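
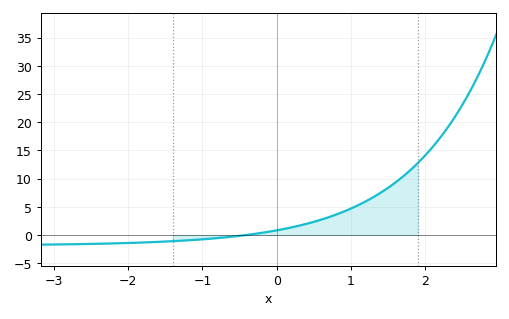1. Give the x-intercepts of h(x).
-0.4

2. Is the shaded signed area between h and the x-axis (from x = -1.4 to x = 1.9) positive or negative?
positive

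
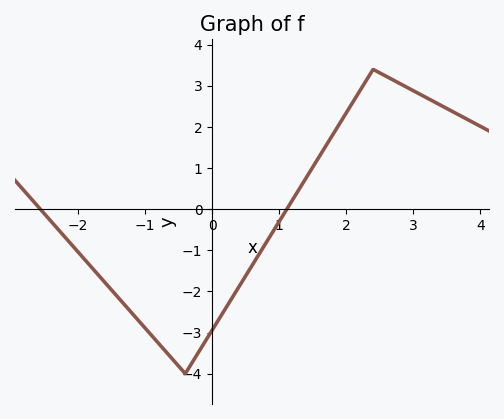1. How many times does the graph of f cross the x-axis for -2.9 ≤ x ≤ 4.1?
2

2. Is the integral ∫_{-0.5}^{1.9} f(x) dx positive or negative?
negative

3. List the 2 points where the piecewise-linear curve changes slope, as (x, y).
(-0.4, -4); (2.4, 3.4)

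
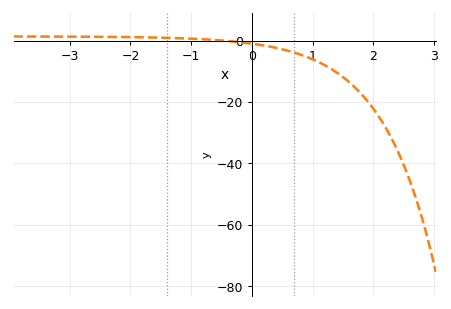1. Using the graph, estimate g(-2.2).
2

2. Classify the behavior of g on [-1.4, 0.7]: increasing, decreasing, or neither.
decreasing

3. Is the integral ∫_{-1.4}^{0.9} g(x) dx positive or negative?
negative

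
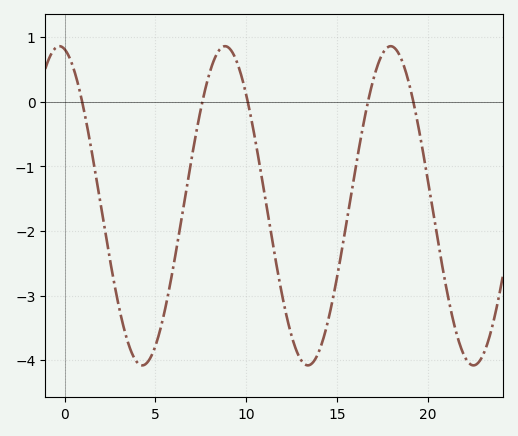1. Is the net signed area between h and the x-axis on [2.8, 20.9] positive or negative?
negative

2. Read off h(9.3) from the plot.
0.7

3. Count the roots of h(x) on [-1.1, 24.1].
5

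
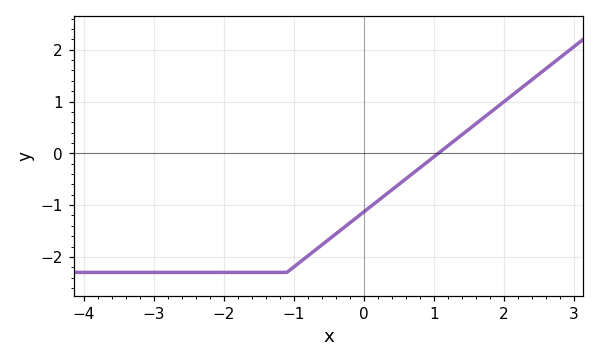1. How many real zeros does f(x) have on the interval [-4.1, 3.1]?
1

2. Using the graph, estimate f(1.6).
0.6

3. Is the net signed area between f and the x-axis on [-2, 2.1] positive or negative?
negative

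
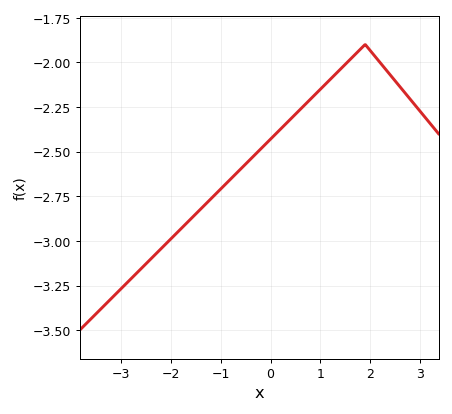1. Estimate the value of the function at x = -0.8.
-2.66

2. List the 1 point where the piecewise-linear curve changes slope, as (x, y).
(1.9, -1.9)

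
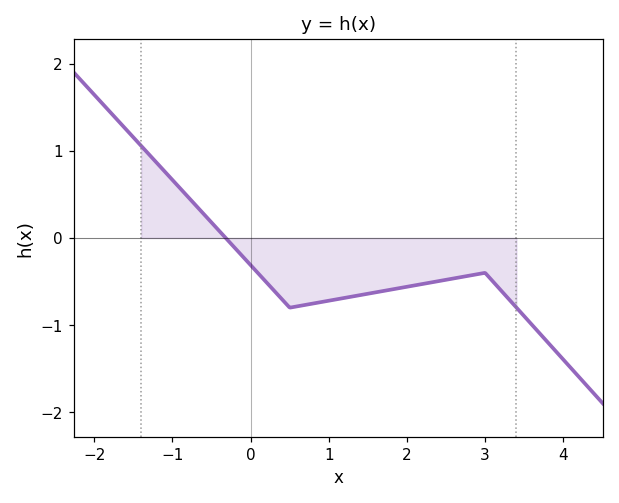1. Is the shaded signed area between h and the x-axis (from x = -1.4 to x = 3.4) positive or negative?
negative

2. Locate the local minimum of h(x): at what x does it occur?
0.502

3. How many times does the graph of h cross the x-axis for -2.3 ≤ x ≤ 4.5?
1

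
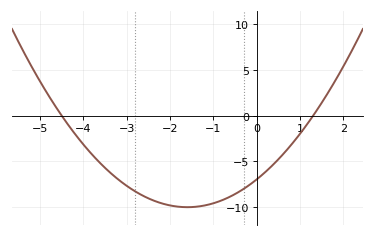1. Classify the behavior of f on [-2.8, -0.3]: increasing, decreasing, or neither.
neither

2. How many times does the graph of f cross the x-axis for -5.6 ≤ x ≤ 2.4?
2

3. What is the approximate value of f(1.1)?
-1.33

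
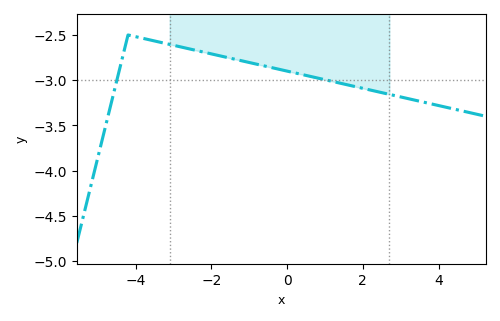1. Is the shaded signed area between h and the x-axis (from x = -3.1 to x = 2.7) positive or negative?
negative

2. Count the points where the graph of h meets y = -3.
2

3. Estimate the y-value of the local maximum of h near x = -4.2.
-2.5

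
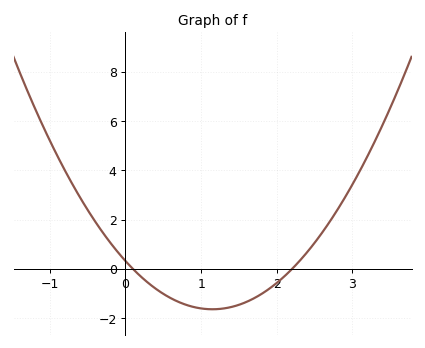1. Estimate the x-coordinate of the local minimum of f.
1.15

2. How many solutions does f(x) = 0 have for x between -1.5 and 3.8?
2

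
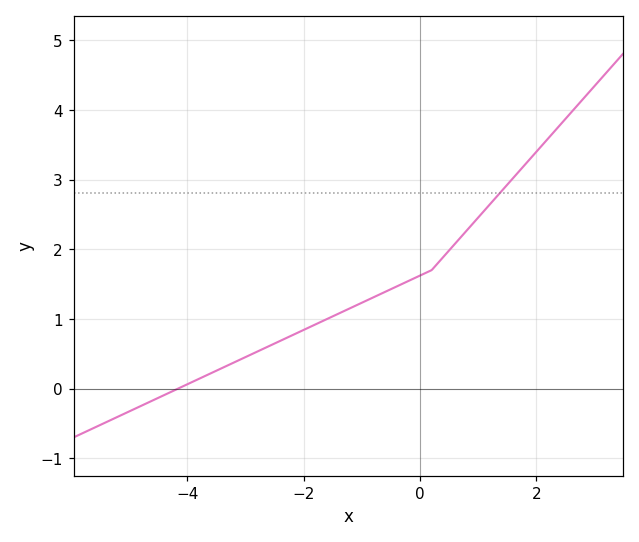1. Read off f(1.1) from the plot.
2.55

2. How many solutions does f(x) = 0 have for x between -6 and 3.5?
1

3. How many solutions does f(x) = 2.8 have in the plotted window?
1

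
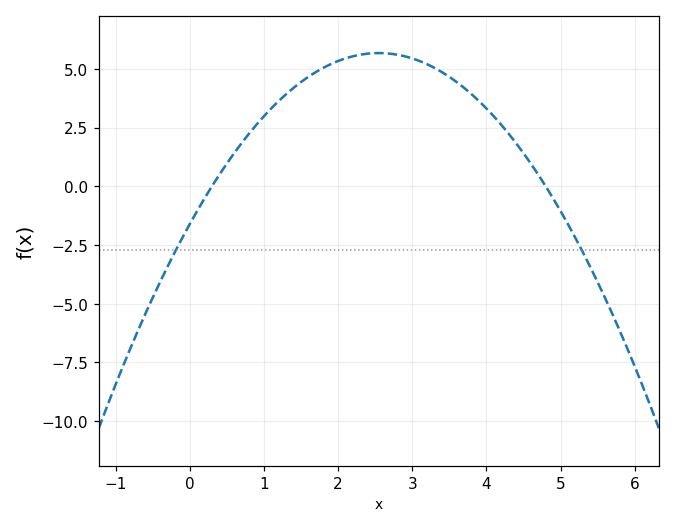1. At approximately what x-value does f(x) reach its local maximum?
2.6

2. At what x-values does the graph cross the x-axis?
0.4, 4.8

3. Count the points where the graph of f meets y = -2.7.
2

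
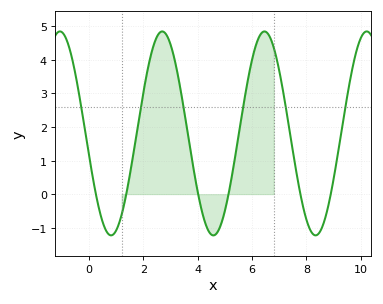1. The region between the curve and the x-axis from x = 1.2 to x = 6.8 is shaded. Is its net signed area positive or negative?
positive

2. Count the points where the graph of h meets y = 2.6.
6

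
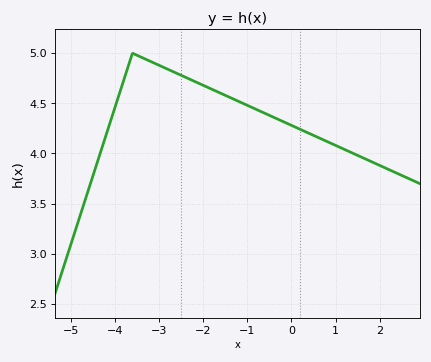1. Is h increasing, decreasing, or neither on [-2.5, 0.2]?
decreasing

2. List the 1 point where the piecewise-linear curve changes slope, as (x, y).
(-3.6, 5)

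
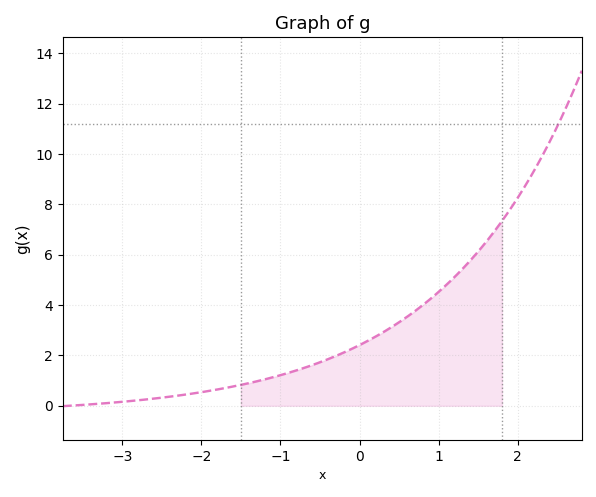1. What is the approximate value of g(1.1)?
4.81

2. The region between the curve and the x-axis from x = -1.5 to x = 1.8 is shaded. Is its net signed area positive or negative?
positive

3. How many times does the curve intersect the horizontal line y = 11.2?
1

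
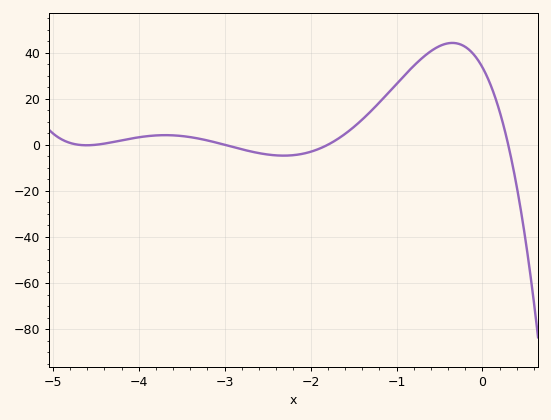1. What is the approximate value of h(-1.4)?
10.9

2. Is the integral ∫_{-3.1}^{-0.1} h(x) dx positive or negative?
positive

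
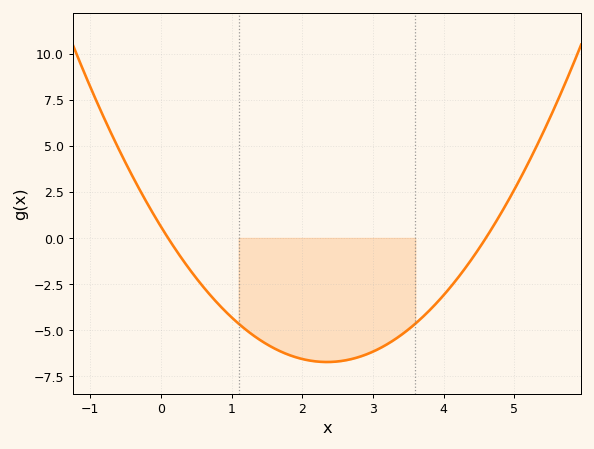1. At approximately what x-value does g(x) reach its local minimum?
2.4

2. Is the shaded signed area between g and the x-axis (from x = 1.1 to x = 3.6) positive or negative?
negative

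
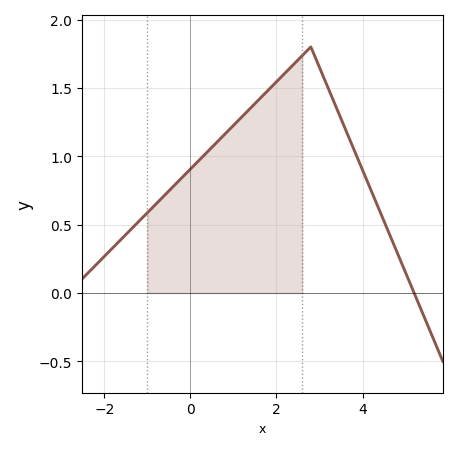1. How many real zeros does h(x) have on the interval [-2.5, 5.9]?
1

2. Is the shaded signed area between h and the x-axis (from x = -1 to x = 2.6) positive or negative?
positive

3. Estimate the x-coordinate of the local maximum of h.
2.8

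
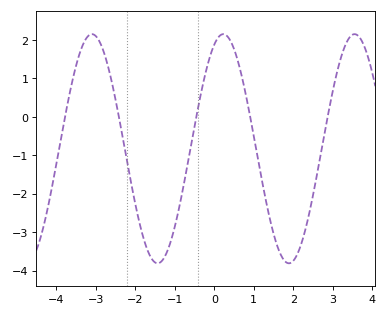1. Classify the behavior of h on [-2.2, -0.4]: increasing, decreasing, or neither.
neither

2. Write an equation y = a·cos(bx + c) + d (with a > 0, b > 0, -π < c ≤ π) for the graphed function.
y = 2.98cos(1.89x - 0.43) - 0.83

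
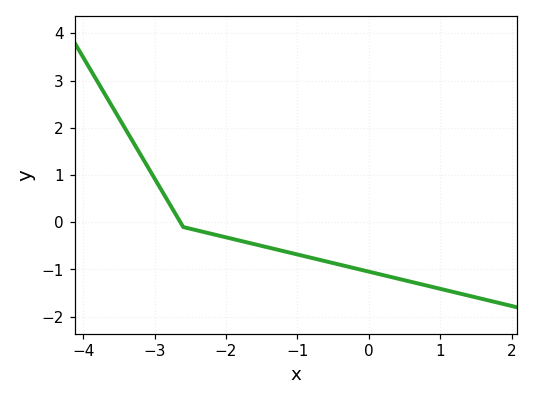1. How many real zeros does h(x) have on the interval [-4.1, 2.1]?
1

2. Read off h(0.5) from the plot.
-1.2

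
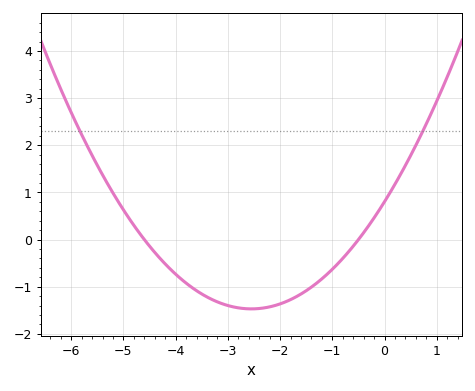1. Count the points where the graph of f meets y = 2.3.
2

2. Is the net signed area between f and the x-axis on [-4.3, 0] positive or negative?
negative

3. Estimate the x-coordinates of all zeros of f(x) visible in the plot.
-4.6, -0.6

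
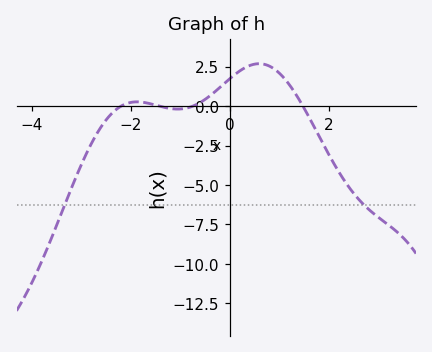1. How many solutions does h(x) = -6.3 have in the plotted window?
2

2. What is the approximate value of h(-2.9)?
-3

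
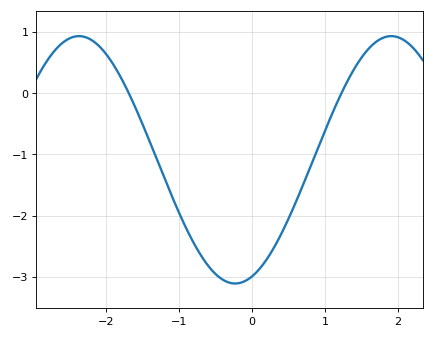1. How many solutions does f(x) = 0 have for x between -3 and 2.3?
2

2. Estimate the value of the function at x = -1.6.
-0.226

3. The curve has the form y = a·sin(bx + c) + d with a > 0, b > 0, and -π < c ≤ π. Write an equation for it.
y = 2.02sin(1.47x - 1.23) - 1.09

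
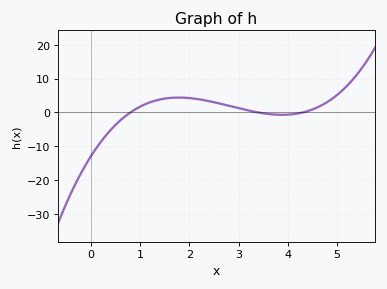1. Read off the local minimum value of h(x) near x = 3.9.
-0.683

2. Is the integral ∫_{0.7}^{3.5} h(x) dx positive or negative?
positive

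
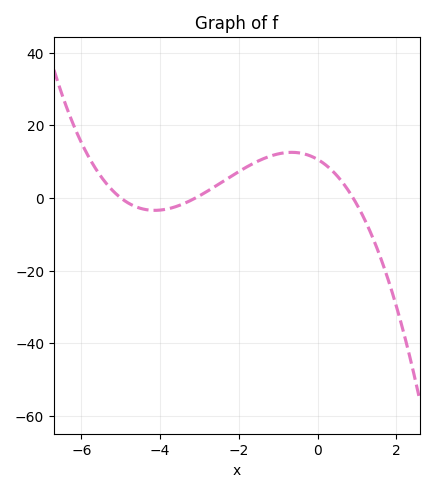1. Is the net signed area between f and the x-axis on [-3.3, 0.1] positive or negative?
positive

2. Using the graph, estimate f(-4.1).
-3.42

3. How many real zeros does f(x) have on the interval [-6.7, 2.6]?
3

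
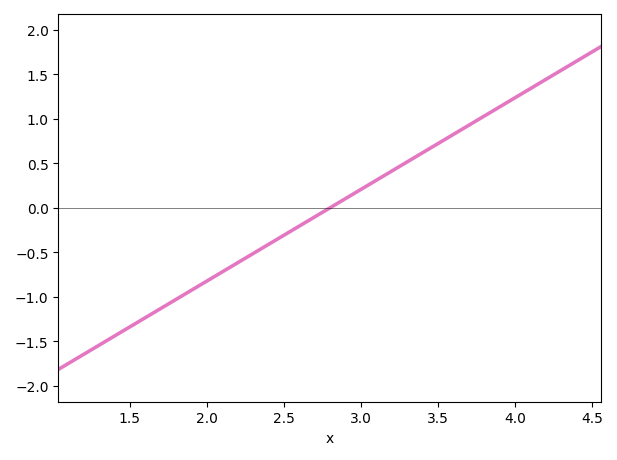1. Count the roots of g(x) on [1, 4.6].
1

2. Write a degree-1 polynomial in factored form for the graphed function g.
y = 1.03(x - 2.8)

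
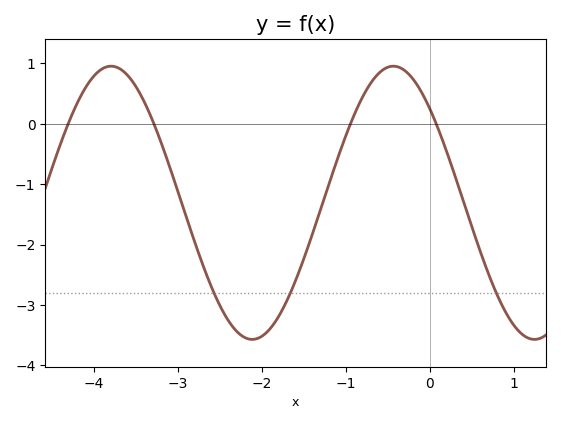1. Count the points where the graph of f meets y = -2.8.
3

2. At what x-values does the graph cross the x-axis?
-4.3, -3.3, -0.9, 0.1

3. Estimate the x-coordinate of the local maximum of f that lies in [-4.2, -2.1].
-3.8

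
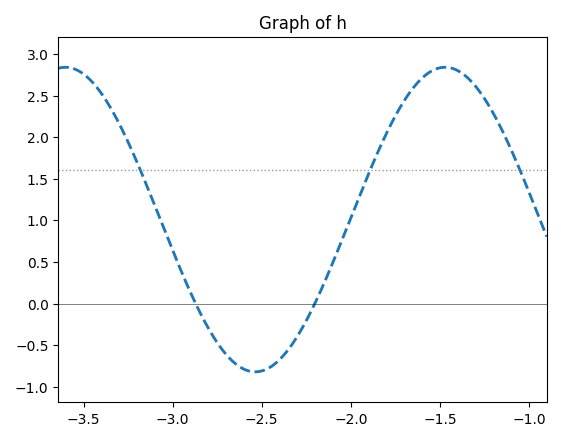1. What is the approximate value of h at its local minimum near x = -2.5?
-0.82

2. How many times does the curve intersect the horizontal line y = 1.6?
3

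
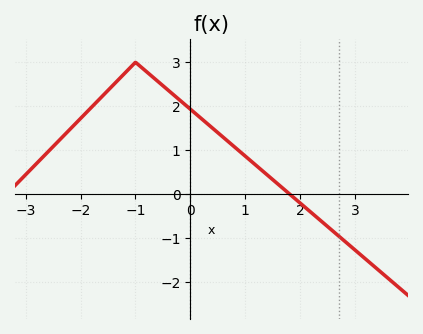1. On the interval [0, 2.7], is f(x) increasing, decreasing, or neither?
decreasing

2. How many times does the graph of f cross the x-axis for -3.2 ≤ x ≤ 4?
1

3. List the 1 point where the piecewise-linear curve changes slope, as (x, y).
(-1, 3)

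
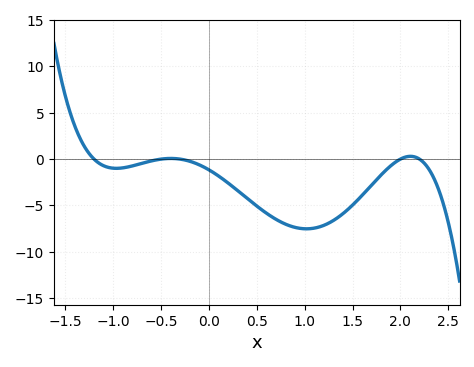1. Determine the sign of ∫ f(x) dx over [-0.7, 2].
negative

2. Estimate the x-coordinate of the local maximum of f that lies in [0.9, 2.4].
2.1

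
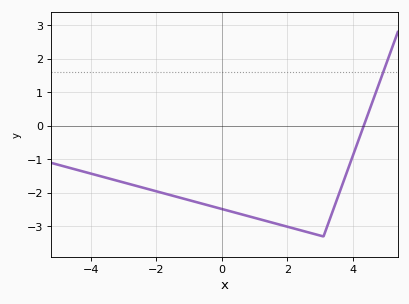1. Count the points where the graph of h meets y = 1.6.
1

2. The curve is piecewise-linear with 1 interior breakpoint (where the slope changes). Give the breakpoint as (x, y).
(3.1, -3.3)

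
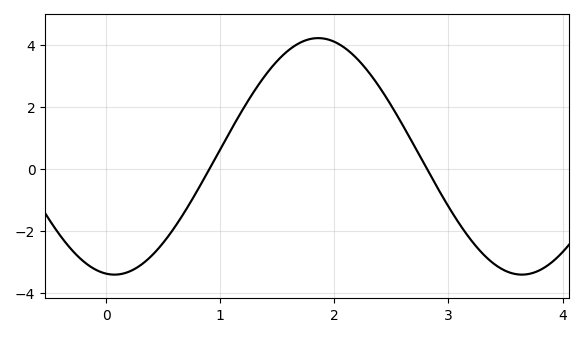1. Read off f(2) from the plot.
4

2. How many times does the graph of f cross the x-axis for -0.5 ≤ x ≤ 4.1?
2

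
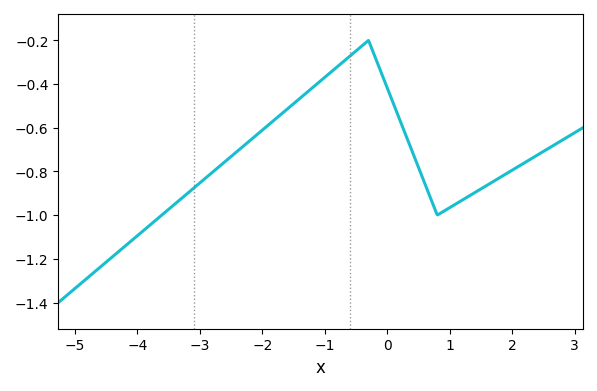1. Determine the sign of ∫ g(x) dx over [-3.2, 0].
negative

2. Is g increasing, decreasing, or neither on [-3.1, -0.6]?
increasing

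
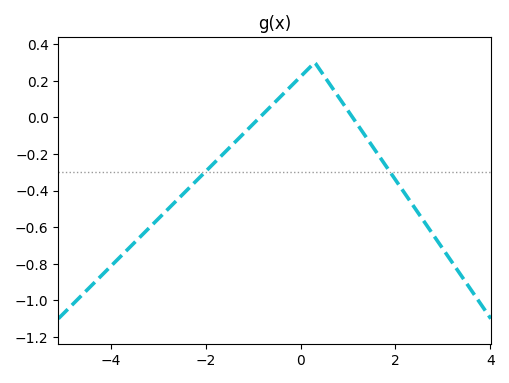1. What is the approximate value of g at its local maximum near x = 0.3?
0.3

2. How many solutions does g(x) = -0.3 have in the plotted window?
2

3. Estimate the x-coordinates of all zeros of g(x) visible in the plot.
-0.8, 1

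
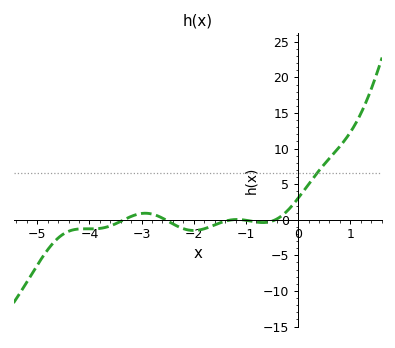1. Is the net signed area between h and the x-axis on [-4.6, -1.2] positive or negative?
negative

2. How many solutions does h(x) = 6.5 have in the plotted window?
1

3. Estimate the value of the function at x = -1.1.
0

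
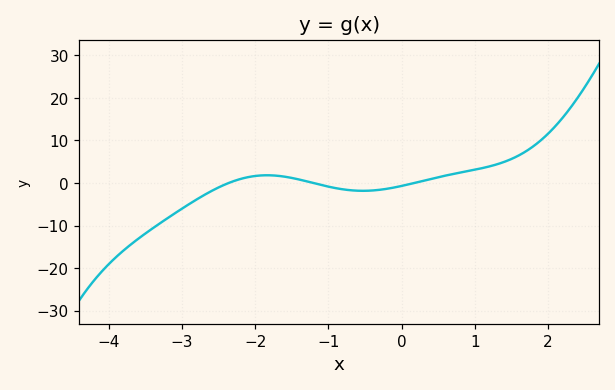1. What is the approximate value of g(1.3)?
4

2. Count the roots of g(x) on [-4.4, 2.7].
3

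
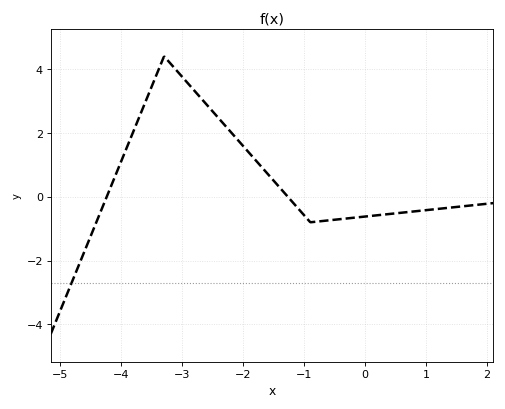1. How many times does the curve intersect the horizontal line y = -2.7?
1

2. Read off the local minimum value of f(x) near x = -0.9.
-0.8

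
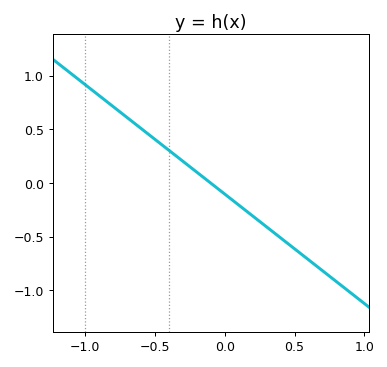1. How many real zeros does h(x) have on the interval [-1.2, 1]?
1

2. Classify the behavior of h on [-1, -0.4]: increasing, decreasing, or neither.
decreasing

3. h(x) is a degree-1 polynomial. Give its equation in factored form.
y = -1.02(x + 0.1)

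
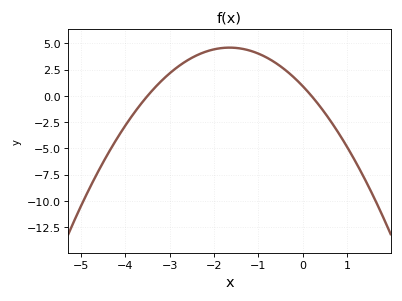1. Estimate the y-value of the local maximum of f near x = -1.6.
4.59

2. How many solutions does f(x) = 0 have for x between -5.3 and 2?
2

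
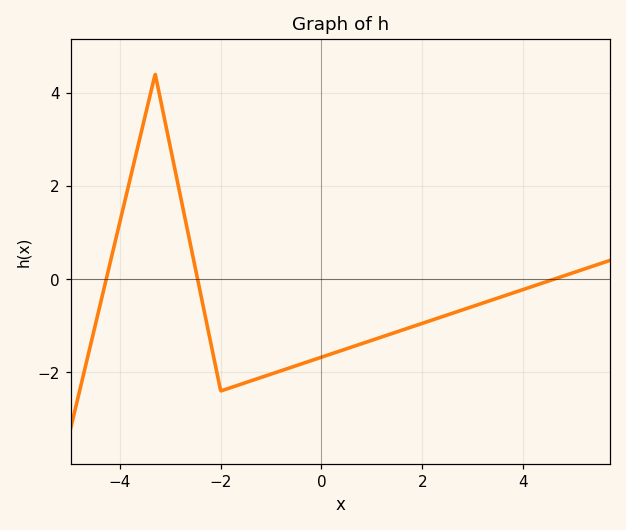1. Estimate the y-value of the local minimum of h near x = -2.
-2.4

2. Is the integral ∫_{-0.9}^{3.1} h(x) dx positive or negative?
negative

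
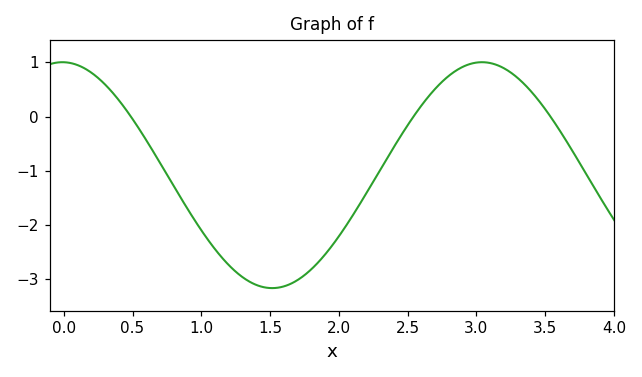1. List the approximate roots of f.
0.488, 2.54, 3.54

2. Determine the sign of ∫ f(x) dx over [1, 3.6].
negative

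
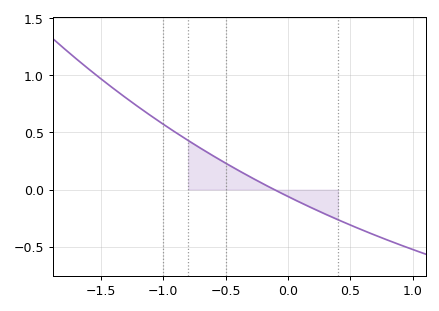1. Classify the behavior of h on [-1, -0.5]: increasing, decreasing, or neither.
decreasing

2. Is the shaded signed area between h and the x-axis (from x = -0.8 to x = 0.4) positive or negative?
positive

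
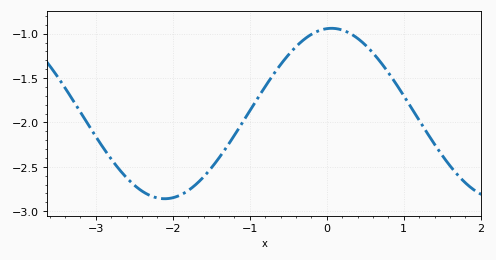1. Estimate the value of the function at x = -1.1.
-2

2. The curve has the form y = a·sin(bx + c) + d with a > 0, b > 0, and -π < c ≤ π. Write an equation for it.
y = 0.96sin(1.4x + 1.5) - 1.9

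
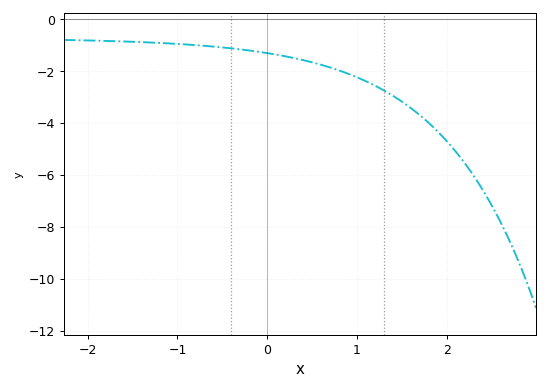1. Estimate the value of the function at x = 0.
-1.3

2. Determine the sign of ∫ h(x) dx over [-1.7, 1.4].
negative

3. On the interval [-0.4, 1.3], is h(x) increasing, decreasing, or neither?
decreasing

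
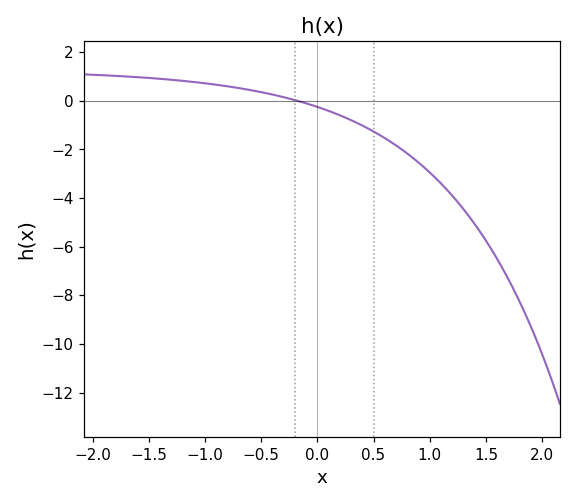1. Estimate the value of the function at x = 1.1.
-3.4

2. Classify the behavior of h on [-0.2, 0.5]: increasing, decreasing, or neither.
decreasing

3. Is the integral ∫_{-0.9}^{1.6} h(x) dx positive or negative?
negative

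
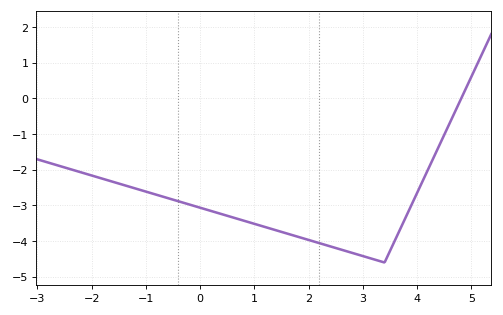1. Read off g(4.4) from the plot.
-1.3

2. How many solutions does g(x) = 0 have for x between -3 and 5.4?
1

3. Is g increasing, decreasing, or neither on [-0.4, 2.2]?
decreasing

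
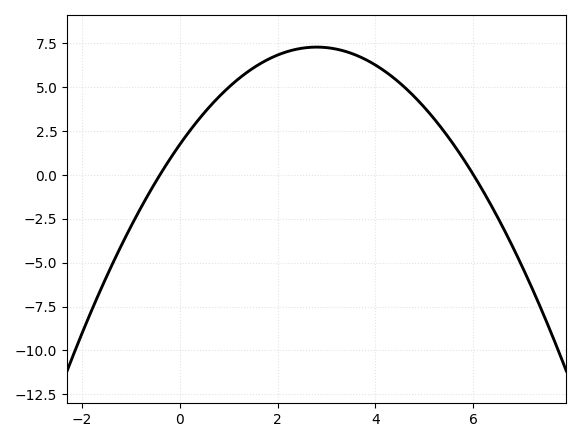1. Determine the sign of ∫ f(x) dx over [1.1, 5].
positive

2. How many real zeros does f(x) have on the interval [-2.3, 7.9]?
2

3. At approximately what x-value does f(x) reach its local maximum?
2.8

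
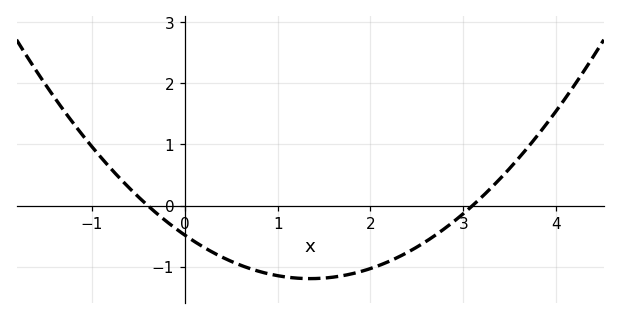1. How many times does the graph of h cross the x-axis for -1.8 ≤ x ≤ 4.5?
2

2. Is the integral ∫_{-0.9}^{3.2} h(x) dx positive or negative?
negative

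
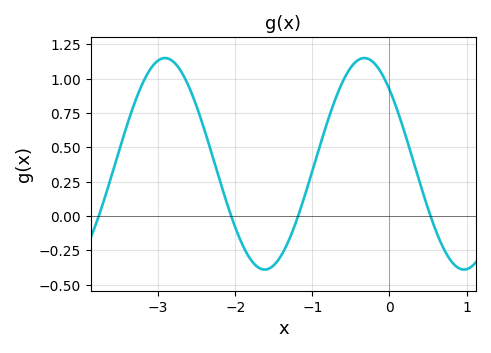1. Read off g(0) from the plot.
0.92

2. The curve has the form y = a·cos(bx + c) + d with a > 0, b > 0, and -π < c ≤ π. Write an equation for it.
y = 0.77cos(2.4x + 0.79) + 0.38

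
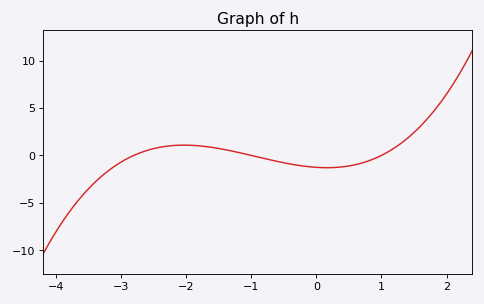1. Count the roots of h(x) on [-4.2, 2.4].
3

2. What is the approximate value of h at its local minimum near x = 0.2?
-1.3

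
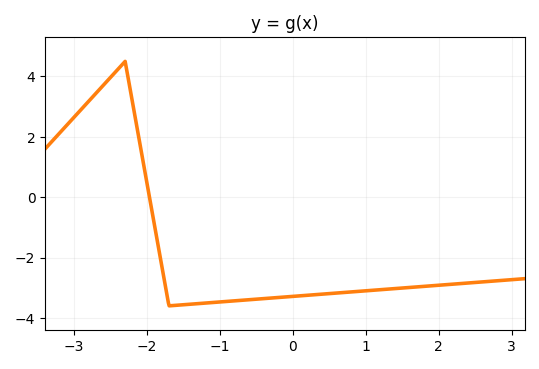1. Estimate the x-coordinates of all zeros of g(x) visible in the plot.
-2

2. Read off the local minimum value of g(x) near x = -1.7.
-3.6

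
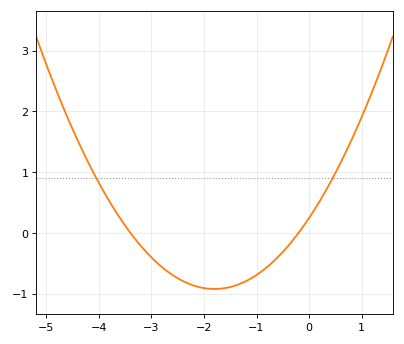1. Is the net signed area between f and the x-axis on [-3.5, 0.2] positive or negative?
negative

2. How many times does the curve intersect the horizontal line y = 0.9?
2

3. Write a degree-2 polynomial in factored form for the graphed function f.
y = 0.36(x + 3.4)(x + 0.2)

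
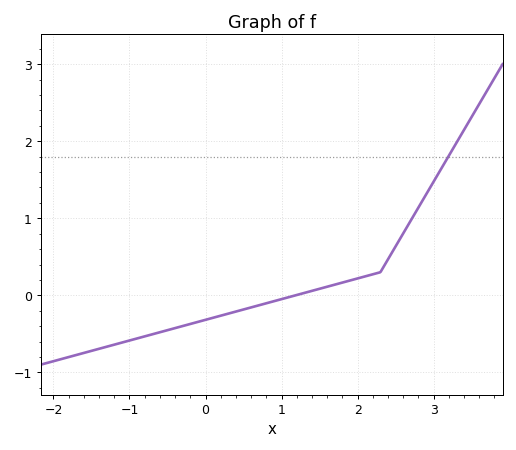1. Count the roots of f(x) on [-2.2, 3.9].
1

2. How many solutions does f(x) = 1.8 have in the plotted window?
1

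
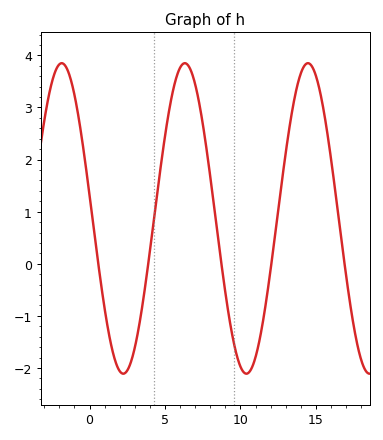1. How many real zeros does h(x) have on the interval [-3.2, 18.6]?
5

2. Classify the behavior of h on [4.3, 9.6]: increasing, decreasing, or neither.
neither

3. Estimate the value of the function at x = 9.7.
-1.7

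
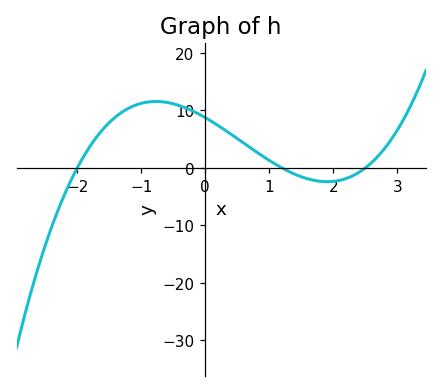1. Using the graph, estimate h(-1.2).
10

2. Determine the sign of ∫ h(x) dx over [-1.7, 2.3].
positive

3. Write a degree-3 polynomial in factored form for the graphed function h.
y = 1.46(x + 2)(x - 1.2)(x - 2.5)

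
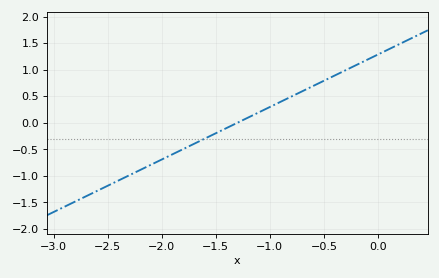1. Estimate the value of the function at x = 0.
1.29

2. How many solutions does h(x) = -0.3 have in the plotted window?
1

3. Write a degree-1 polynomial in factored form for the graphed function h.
y = 0.99(x + 1.3)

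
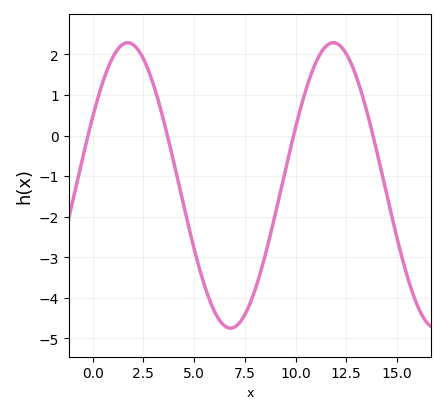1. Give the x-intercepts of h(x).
-0.229, 3.69, 9.9, 13.8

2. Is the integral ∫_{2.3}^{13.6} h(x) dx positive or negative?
negative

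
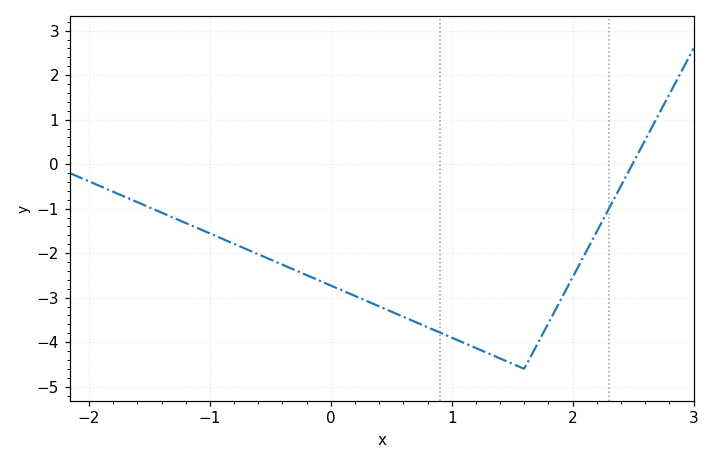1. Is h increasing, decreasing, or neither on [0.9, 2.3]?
neither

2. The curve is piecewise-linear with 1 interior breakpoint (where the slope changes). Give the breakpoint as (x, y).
(1.6, -4.6)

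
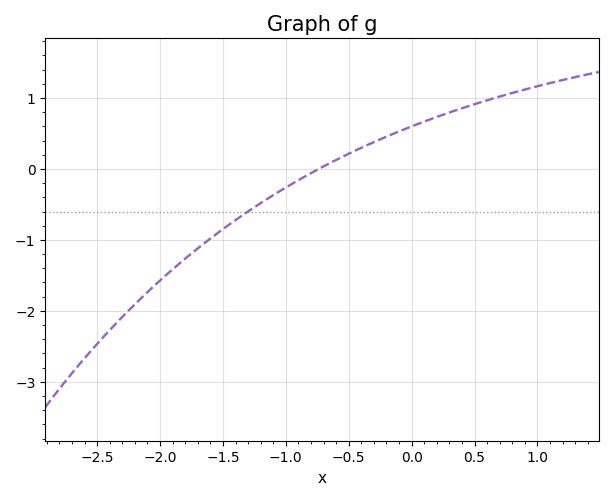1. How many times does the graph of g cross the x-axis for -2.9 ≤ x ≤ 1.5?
1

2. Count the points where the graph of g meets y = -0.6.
1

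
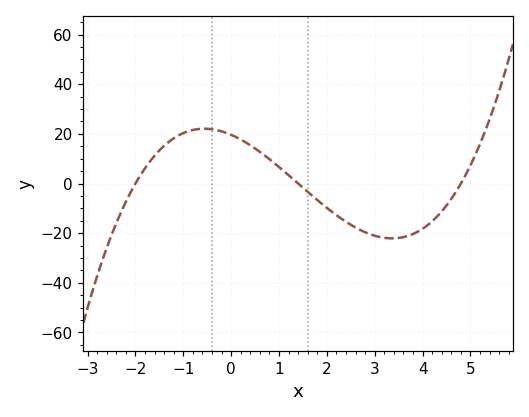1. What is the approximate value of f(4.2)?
-15.2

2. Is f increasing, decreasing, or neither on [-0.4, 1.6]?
decreasing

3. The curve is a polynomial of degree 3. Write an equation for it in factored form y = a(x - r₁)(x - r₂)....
y = 1.46(x + 2)(x - 1.4)(x - 4.8)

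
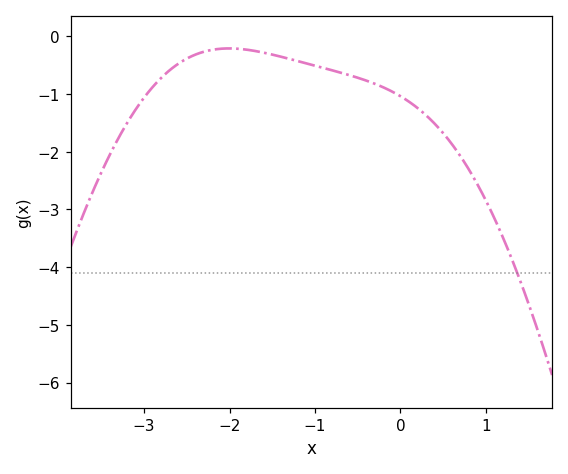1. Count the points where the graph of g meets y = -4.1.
1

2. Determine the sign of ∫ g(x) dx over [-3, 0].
negative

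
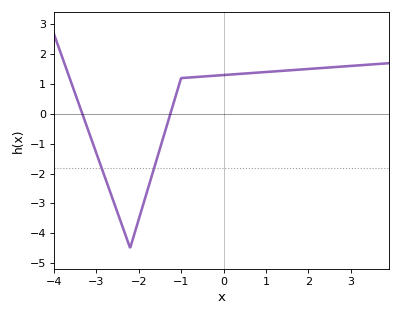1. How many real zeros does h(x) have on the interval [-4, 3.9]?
2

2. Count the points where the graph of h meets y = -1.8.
2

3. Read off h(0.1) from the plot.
1.3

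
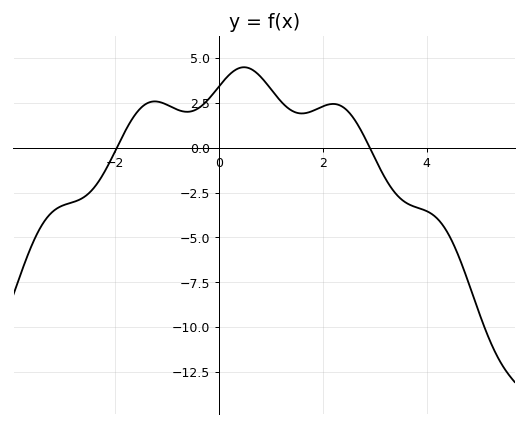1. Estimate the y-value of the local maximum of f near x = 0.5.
4.49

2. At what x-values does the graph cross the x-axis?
-1.97, 2.9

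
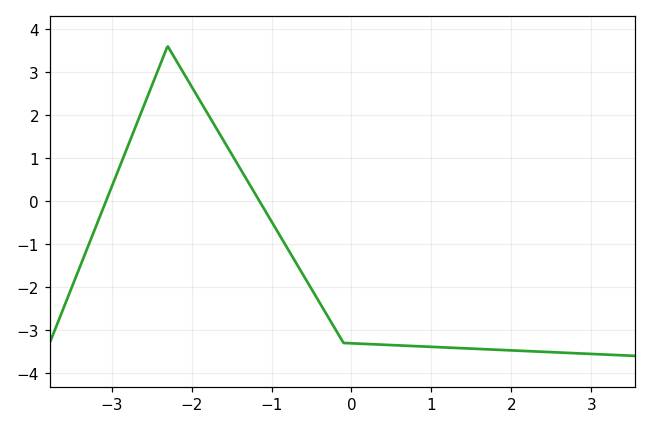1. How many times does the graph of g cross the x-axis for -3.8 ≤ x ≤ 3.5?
2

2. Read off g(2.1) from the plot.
-3.48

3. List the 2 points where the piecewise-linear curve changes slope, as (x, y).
(-2.3, 3.6); (-0.1, -3.3)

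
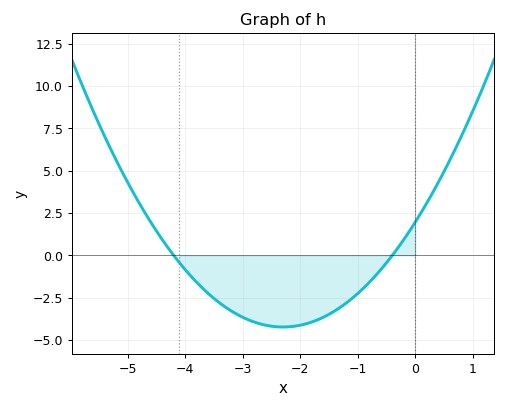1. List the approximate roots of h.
-4.2, -0.4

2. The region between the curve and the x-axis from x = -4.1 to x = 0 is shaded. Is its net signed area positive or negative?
negative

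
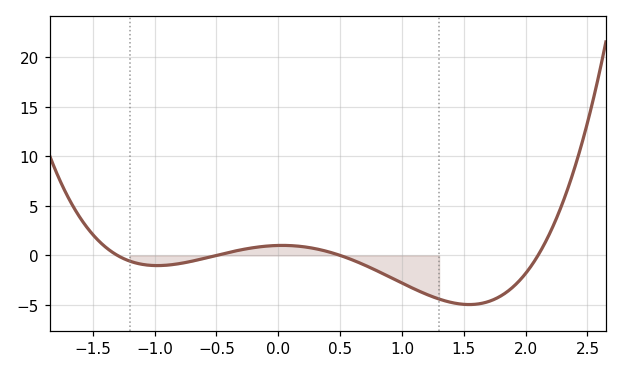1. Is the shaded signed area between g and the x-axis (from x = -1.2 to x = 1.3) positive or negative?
negative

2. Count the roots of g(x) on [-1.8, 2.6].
4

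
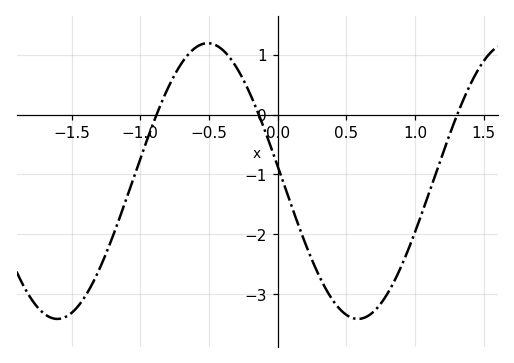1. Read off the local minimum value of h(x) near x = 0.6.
-3.4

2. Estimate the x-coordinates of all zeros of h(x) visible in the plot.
-0.9, -0.15, 1.3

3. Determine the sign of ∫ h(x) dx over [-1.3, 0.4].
negative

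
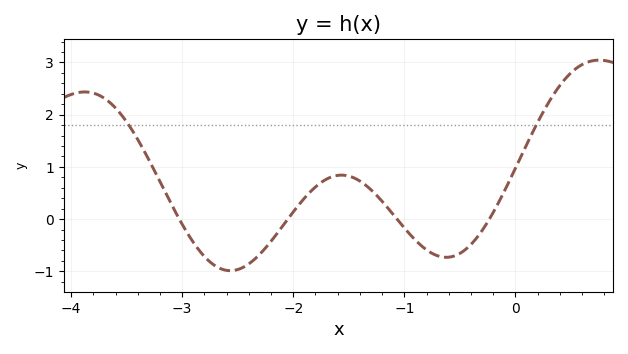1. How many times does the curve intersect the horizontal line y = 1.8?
2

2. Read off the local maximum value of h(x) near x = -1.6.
0.8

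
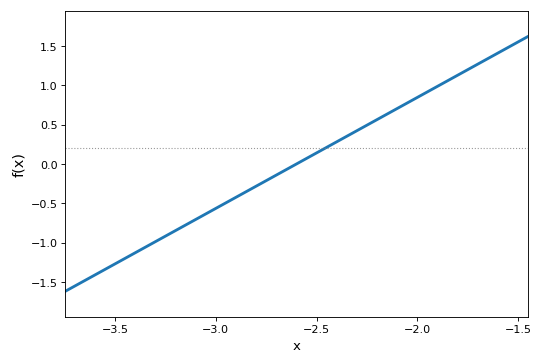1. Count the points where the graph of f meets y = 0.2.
1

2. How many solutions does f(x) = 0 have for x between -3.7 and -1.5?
1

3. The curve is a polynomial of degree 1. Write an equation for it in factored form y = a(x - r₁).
y = 1.41(x + 2.6)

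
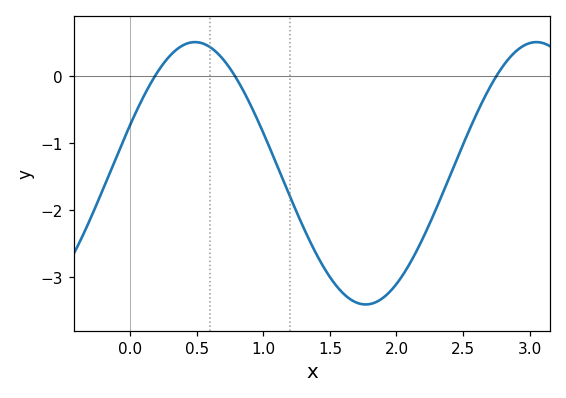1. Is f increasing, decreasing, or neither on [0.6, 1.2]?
decreasing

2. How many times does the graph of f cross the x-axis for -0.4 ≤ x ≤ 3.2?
3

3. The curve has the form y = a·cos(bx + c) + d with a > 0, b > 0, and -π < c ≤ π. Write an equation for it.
y = 1.96cos(2.45x - 1.19) - 1.45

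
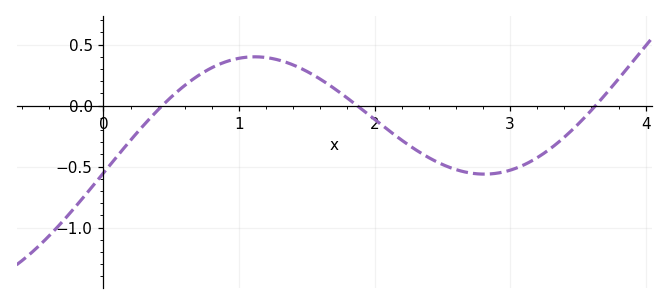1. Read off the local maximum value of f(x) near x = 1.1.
0.4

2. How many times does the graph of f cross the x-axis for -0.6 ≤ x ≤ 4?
3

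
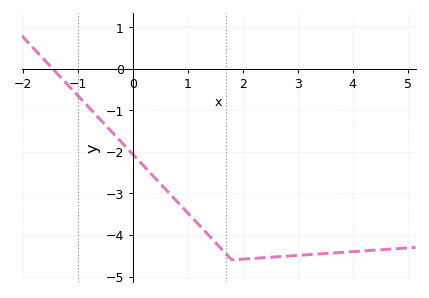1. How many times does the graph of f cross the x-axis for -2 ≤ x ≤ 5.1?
1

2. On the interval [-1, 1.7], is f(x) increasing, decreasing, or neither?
decreasing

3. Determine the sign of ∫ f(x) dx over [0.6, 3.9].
negative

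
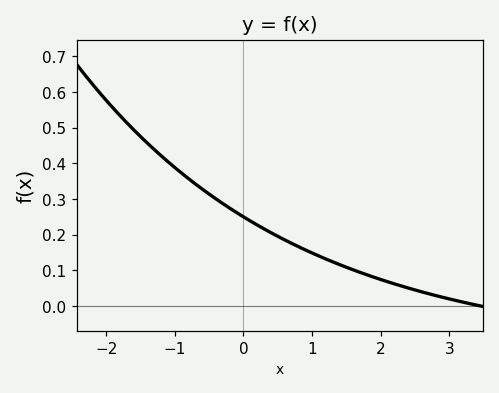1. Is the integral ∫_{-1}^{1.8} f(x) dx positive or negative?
positive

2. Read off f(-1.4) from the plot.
0.46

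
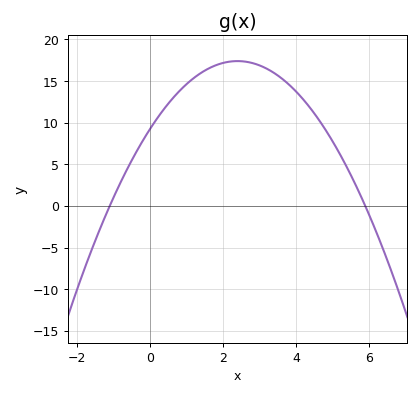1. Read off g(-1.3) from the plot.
-2.04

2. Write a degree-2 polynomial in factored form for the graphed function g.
y = -1.42(x + 1.1)(x - 5.9)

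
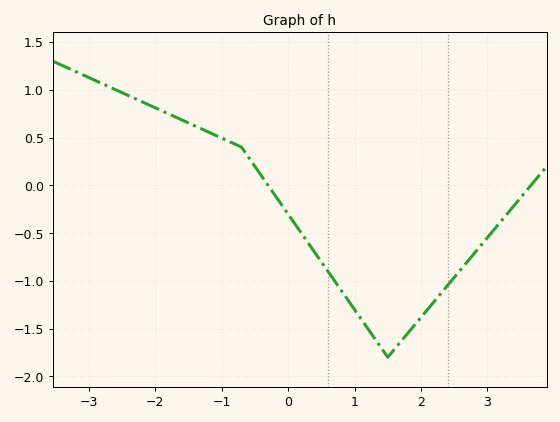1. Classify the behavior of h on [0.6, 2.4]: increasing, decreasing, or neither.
neither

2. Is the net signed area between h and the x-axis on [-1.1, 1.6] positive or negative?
negative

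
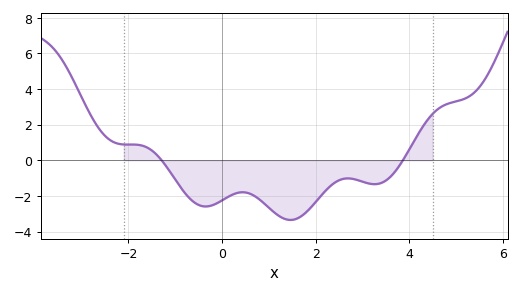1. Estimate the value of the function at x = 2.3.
-1.48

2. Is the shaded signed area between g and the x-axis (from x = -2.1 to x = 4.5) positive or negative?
negative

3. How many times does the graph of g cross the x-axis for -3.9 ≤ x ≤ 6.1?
2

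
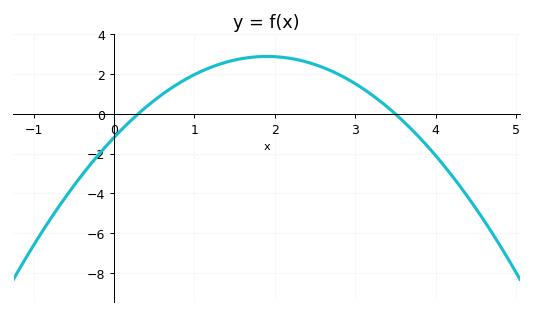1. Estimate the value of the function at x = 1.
2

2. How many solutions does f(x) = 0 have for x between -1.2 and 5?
2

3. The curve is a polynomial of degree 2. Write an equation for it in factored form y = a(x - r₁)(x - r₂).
y = -1.13(x - 0.3)(x - 3.5)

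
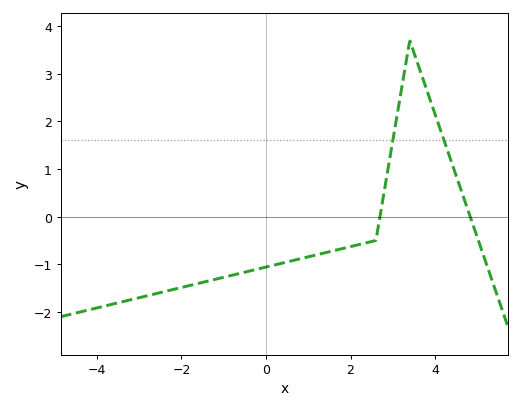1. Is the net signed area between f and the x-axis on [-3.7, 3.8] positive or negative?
negative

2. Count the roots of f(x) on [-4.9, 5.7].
2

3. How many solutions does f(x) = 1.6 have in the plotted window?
2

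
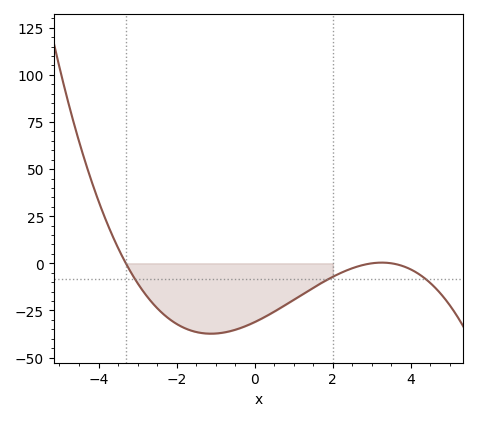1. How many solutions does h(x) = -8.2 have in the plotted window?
3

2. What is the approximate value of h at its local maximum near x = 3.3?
0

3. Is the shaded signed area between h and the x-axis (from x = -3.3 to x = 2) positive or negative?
negative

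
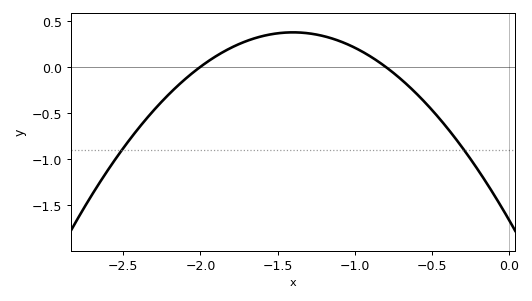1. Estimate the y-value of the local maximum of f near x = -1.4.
0.374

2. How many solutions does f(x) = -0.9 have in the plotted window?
2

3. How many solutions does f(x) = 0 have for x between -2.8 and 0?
2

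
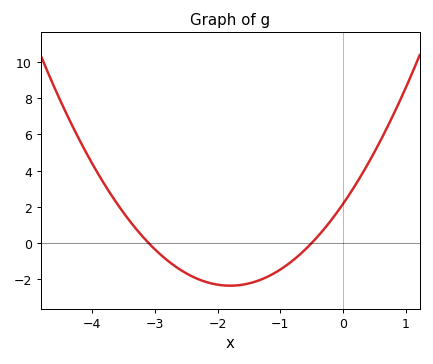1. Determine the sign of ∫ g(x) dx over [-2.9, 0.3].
negative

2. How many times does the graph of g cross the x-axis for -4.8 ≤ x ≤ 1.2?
2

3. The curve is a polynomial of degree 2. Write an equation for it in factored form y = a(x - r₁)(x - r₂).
y = 1.39(x + 3.1)(x + 0.5)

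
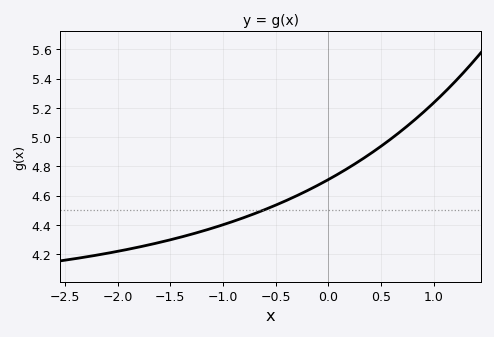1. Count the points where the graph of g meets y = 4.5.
1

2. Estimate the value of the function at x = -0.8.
4.45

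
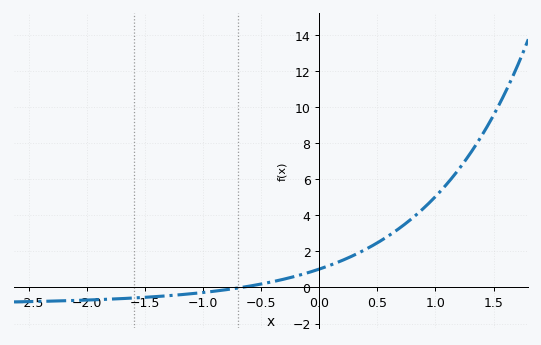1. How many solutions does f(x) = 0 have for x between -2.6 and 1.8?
1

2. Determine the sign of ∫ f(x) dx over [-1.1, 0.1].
positive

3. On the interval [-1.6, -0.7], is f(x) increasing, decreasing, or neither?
increasing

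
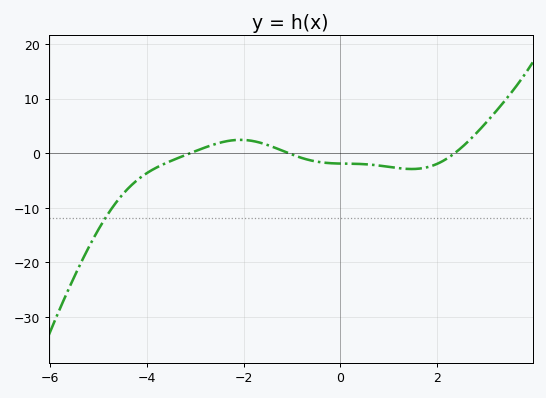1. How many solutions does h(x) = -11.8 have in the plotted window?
1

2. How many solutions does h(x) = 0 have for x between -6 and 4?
3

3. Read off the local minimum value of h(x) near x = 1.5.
-3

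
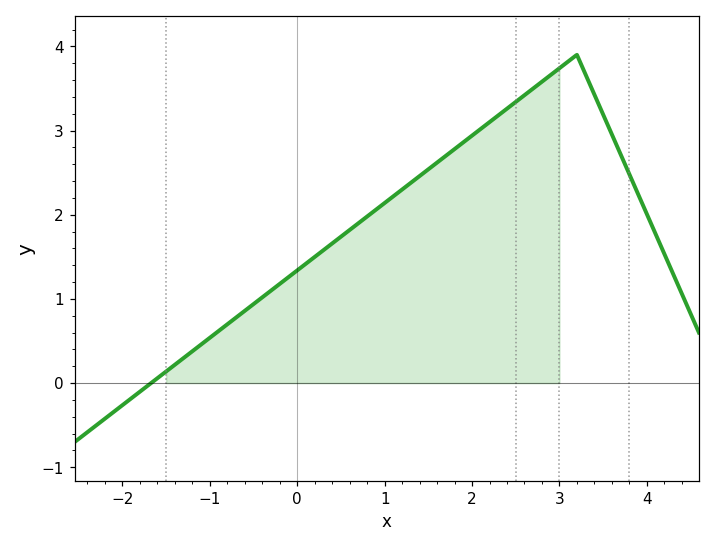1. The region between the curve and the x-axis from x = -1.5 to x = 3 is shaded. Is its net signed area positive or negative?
positive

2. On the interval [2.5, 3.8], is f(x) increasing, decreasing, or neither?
neither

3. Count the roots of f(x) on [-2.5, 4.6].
1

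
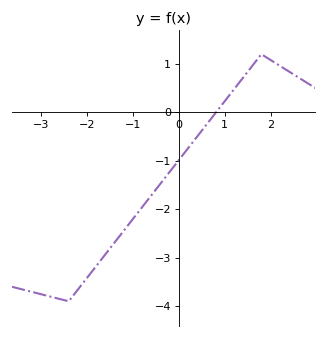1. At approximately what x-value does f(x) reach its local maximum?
1.8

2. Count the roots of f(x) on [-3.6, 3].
1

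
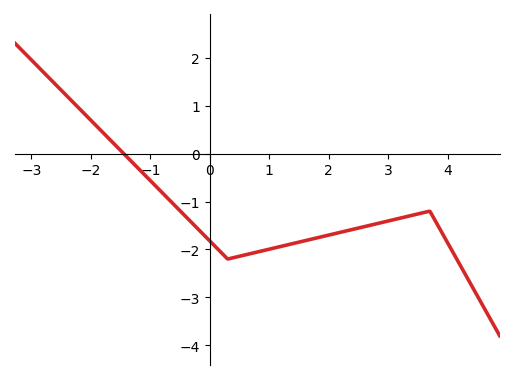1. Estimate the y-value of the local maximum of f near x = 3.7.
-1.2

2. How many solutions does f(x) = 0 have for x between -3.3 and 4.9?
1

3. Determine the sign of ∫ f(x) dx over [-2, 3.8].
negative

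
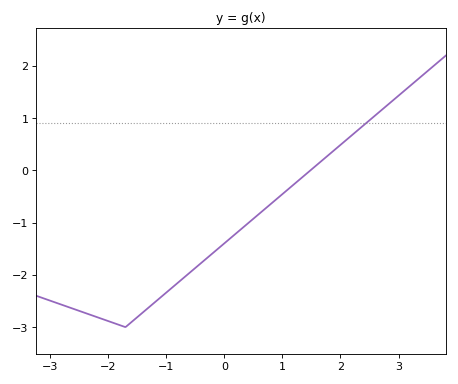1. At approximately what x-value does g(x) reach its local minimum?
-1.7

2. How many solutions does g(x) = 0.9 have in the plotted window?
1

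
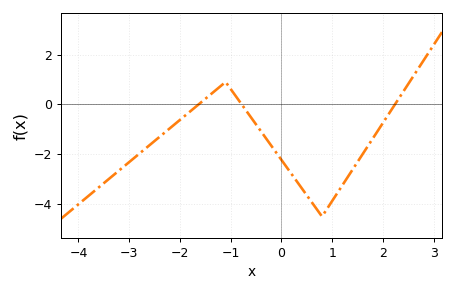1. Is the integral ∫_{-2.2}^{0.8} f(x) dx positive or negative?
negative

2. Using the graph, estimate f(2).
-0.745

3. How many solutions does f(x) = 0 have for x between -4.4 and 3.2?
3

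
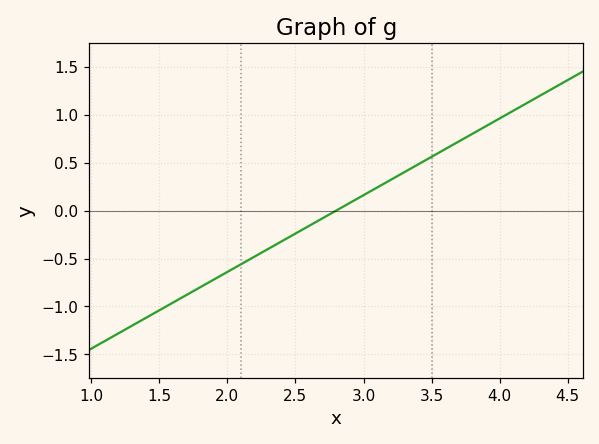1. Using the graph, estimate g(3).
0.16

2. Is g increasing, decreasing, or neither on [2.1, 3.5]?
increasing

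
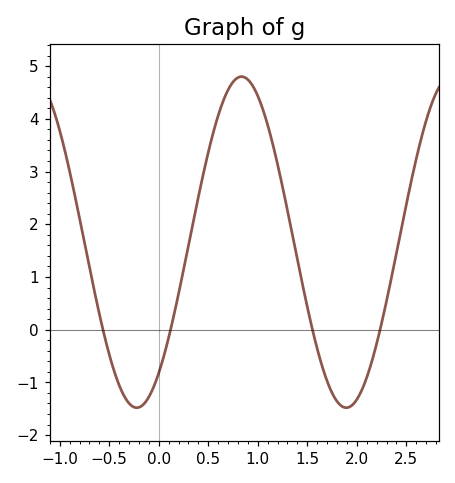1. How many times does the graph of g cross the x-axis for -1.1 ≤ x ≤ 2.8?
4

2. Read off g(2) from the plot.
-1.32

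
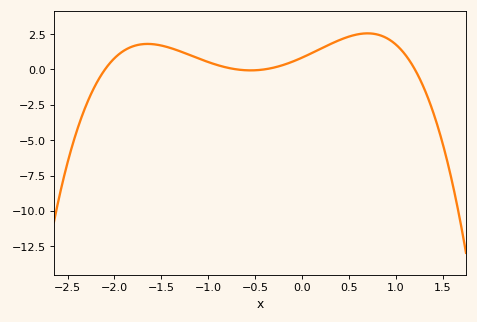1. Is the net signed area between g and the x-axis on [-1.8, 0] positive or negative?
positive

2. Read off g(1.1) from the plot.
1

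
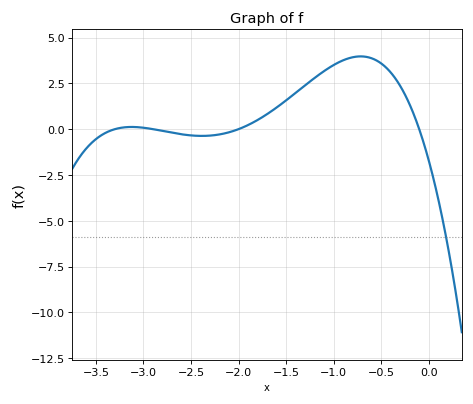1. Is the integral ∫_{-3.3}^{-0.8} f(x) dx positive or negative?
positive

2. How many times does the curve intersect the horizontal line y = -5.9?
1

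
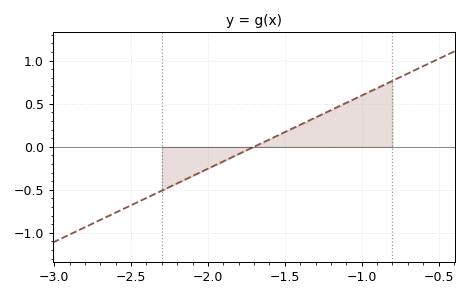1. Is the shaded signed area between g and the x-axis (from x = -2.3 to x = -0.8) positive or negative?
positive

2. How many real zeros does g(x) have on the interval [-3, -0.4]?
1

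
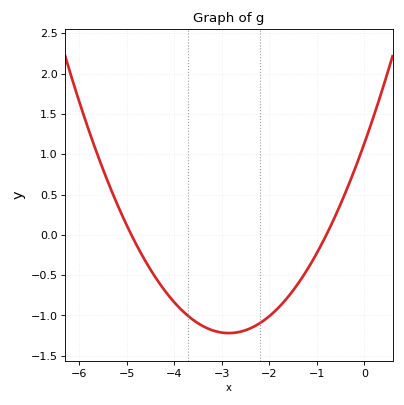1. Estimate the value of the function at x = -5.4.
0.65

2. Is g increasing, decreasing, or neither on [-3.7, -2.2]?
neither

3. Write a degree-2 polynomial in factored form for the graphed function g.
y = 0.29(x + 4.9)(x + 0.8)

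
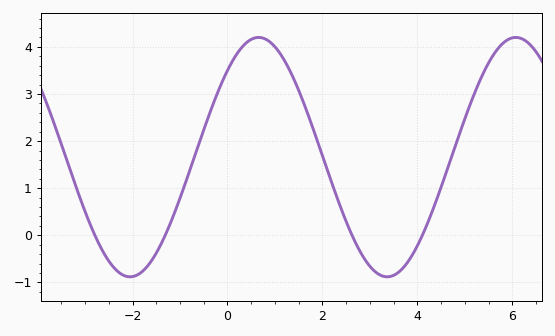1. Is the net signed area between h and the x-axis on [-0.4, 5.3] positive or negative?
positive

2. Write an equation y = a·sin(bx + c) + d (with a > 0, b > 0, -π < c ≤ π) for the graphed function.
y = 2.54sin(1.16x + 0.81) + 1.66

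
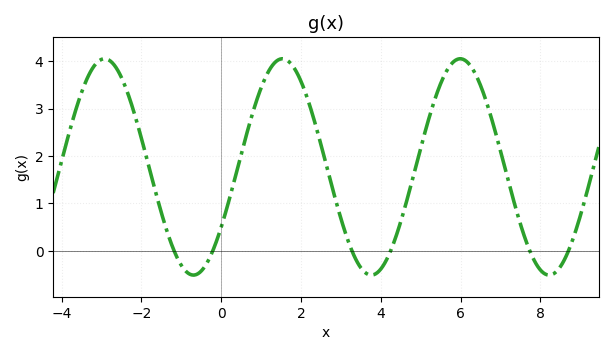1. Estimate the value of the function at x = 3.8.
-0.507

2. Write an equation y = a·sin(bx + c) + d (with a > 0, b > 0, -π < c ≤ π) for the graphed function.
y = 2.28sin(1.41x - 0.592) + 1.77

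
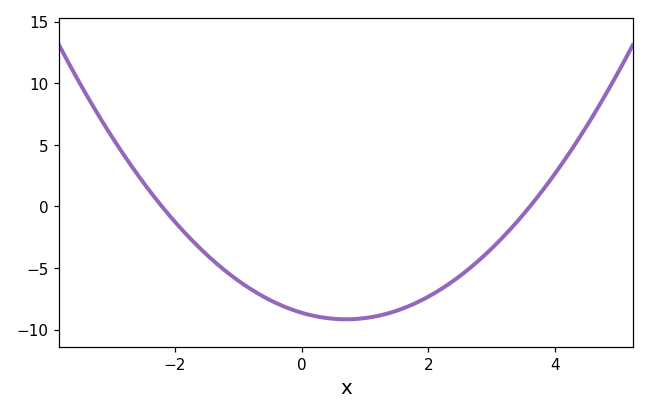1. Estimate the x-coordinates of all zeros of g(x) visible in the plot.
-2.2, 3.6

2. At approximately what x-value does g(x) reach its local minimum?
0.7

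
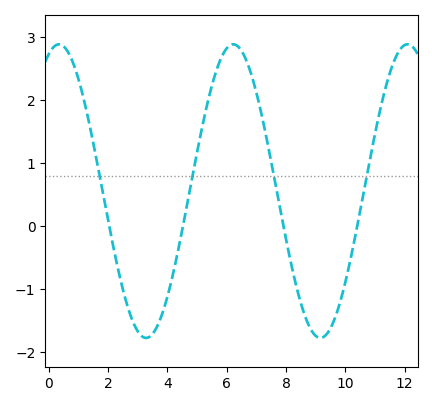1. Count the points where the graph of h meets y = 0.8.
4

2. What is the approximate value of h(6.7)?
2.6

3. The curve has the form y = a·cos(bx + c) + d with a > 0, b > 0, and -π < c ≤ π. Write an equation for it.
y = 2.33cos(1.1x - 0.37) + 0.56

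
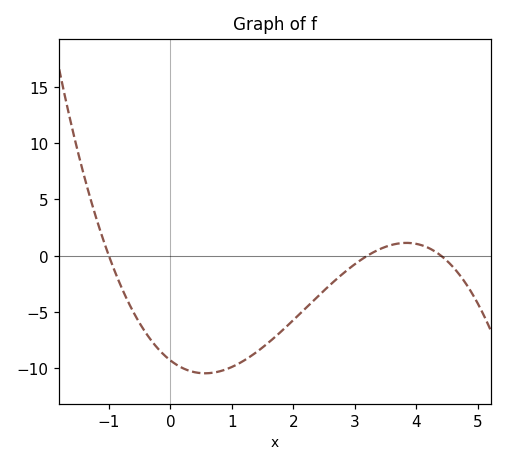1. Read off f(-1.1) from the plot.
1.56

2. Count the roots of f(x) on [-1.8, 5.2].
3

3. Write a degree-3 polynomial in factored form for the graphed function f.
y = -0.66(x + 1)(x - 3.2)(x - 4.4)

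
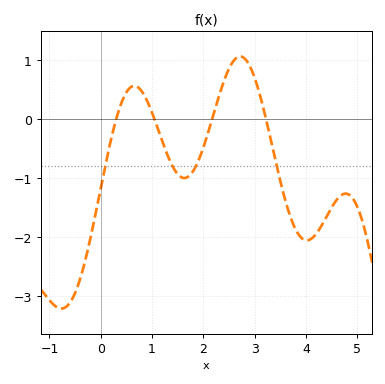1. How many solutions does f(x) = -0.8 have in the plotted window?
4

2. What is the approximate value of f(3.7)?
-1.67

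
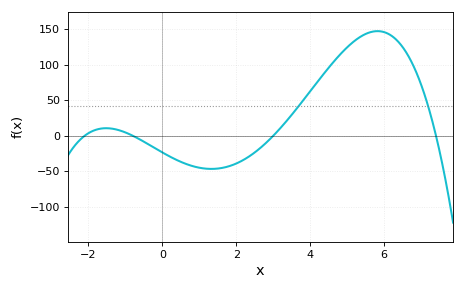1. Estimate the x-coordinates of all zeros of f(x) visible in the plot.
-2.2, -0.8, 3, 7.4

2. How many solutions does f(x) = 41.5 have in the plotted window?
2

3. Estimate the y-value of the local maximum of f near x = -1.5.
10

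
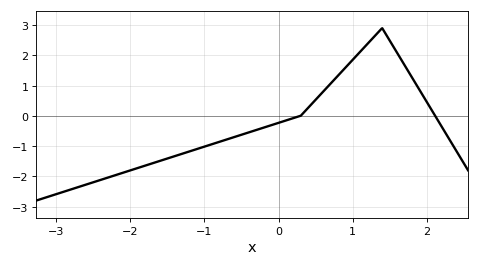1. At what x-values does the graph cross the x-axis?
0.3, 2.1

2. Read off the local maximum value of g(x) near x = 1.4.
2.9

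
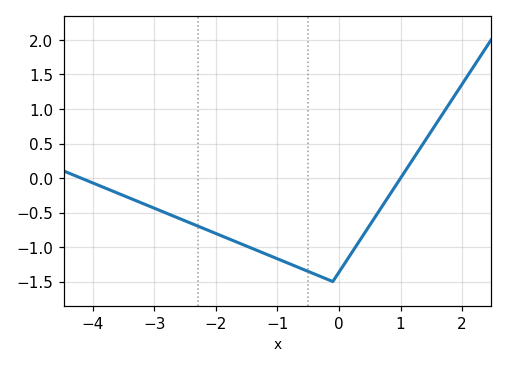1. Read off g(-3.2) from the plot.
-0.365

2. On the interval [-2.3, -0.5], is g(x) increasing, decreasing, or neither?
decreasing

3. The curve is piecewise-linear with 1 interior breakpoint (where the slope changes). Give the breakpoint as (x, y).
(-0.1, -1.5)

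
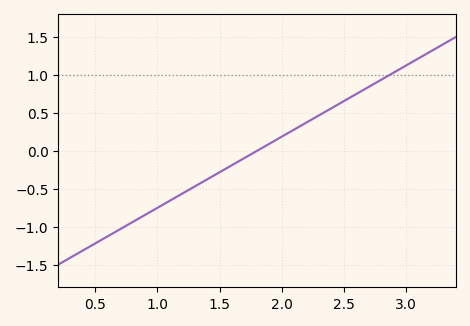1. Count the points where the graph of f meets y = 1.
1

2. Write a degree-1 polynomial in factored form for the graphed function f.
y = 0.94(x - 1.8)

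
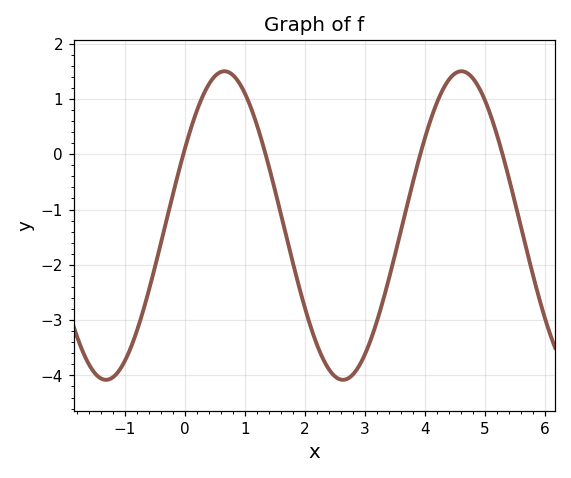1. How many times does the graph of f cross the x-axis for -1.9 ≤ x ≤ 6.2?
4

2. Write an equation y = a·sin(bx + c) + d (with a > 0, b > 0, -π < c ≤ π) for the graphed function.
y = 2.79sin(1.6x + 0.52) - 1.29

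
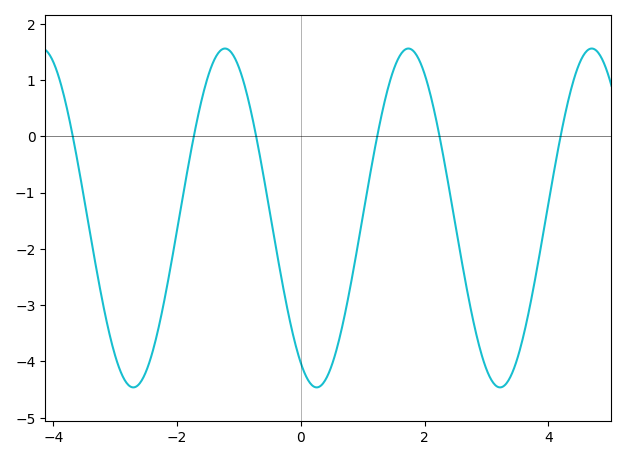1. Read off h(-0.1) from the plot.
-3.6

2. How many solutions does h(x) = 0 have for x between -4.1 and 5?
6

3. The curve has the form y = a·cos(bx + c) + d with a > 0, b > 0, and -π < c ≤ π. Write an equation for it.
y = 3.01cos(2.1x + 2.6) - 1.45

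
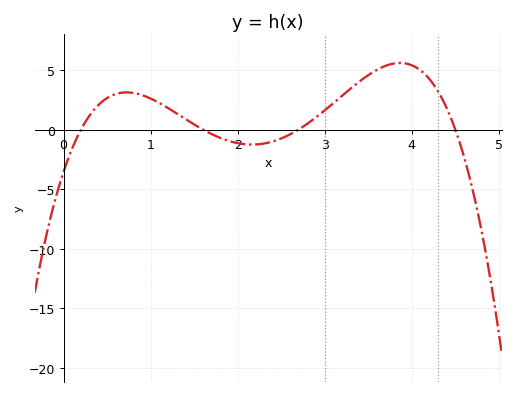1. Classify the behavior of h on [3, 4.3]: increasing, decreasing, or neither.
neither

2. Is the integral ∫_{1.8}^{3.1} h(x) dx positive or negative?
negative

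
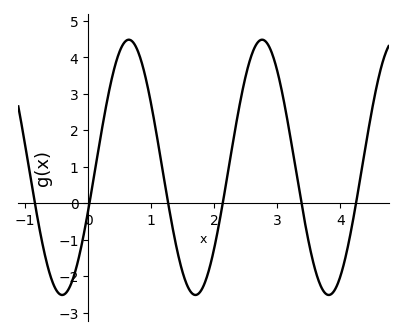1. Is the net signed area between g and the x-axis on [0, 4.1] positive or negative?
positive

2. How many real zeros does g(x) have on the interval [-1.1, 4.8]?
6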